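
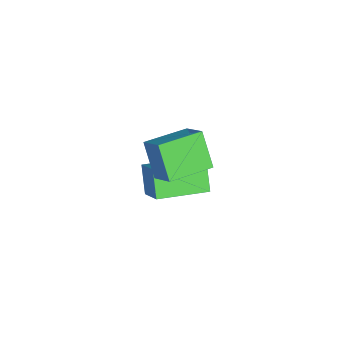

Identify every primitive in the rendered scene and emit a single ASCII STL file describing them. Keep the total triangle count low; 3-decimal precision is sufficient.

solid 
facet normal -0.544 0.837 -0.057
outer loop
vertex -2.093 -2.56 1.162
vertex -1.282 -2.121 -0.133
vertex -2.912 -3.141 0.451
endloop
endfacet
facet normal -0.511 -0.277 0.814
outer loop
vertex -1.938 -4.639 0.553
vertex -2.093 -2.56 1.162
vertex -2.912 -3.141 0.451
endloop
endfacet
facet normal -0.544 0.837 -0.057
outer loop
vertex -2.912 -3.141 0.451
vertex -1.282 -2.121 -0.133
vertex -2.101 -2.702 -0.844
endloop
endfacet
facet normal -0.666 -0.472 -0.577
outer loop
vertex -2.101 -2.702 -0.844
vertex -1.938 -4.639 0.553
vertex -2.912 -3.141 0.451
endloop
endfacet
facet normal 0.666 0.472 0.577
outer loop
vertex -2.093 -2.56 1.162
vertex -0.308 -3.619 -0.031
vertex -1.282 -2.121 -0.133
endloop
endfacet
facet normal -0.511 -0.277 0.814
outer loop
vertex -1.119 -4.058 1.264
vertex -2.093 -2.56 1.162
vertex -1.938 -4.639 0.553
endloop
endfacet
facet normal 0.666 0.472 0.577
outer loop
vertex -1.119 -4.058 1.264
vertex -0.308 -3.619 -0.031
vertex -2.093 -2.56 1.162
endloop
endfacet
facet normal 0.511 0.277 -0.814
outer loop
vertex -1.282 -2.121 -0.133
vertex -0.308 -3.619 -0.031
vertex -2.101 -2.702 -0.844
endloop
endfacet
facet normal -0.666 -0.472 -0.577
outer loop
vertex -1.127 -4.2 -0.742
vertex -1.938 -4.639 0.553
vertex -2.101 -2.702 -0.844
endloop
endfacet
facet normal 0.511 0.277 -0.814
outer loop
vertex -2.101 -2.702 -0.844
vertex -0.308 -3.619 -0.031
vertex -1.127 -4.2 -0.742
endloop
endfacet
facet normal 0.544 -0.837 0.057
outer loop
vertex -1.127 -4.2 -0.742
vertex -1.119 -4.058 1.264
vertex -1.938 -4.639 0.553
endloop
endfacet
facet normal 0.544 -0.837 0.057
outer loop
vertex -0.308 -3.619 -0.031
vertex -1.119 -4.058 1.264
vertex -1.127 -4.2 -0.742
endloop
endfacet
facet normal -0.589 -0.134 0.797
outer loop
vertex -3.457 -4.424 -2.741
vertex -4.207 -2.454 -2.964
vertex -4.51 -4.923 -3.604
endloop
endfacet
facet normal 0.354 -0.929 0.105
outer loop
vertex -3.733 -4.746 -4.656
vertex -3.457 -4.424 -2.741
vertex -4.51 -4.923 -3.604
endloop
endfacet
facet normal -0.589 -0.134 0.797
outer loop
vertex -4.51 -4.923 -3.604
vertex -4.207 -2.454 -2.964
vertex -5.261 -2.953 -3.827
endloop
endfacet
facet normal -0.727 -0.344 -0.595
outer loop
vertex -5.261 -2.953 -3.827
vertex -3.733 -4.746 -4.656
vertex -4.51 -4.923 -3.604
endloop
endfacet
facet normal 0.727 0.344 0.595
outer loop
vertex -3.457 -4.424 -2.741
vertex -3.43 -2.277 -4.016
vertex -4.207 -2.454 -2.964
endloop
endfacet
facet normal 0.354 -0.929 0.105
outer loop
vertex -2.679 -4.247 -3.793
vertex -3.457 -4.424 -2.741
vertex -3.733 -4.746 -4.656
endloop
endfacet
facet normal 0.726 0.344 0.595
outer loop
vertex -2.679 -4.247 -3.793
vertex -3.43 -2.277 -4.016
vertex -3.457 -4.424 -2.741
endloop
endfacet
facet normal -0.354 0.929 -0.105
outer loop
vertex -4.207 -2.454 -2.964
vertex -3.43 -2.277 -4.016
vertex -5.261 -2.953 -3.827
endloop
endfacet
facet normal -0.726 -0.344 -0.595
outer loop
vertex -4.483 -2.776 -4.879
vertex -3.733 -4.746 -4.656
vertex -5.261 -2.953 -3.827
endloop
endfacet
facet normal -0.354 0.929 -0.105
outer loop
vertex -5.261 -2.953 -3.827
vertex -3.43 -2.277 -4.016
vertex -4.483 -2.776 -4.879
endloop
endfacet
facet normal 0.589 0.134 -0.797
outer loop
vertex -4.483 -2.776 -4.879
vertex -2.679 -4.247 -3.793
vertex -3.733 -4.746 -4.656
endloop
endfacet
facet normal 0.589 0.134 -0.797
outer loop
vertex -3.43 -2.277 -4.016
vertex -2.679 -4.247 -3.793
vertex -4.483 -2.776 -4.879
endloop
endfacet

endsolid


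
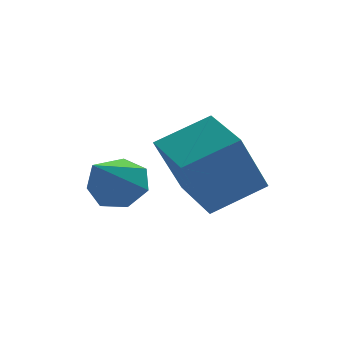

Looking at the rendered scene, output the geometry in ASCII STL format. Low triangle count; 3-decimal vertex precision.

solid 
facet normal 0.413 0.642 -0.646
outer loop
vertex -0.186 3.884 -0.528
vertex -0.821 3.872 -0.946
vertex -0.64 4.335 -0.37
endloop
endfacet
facet normal 0.397 0.079 0.914
outer loop
vertex -0.186 3.884 -0.528
vertex -0.64 4.335 -0.37
vertex -1.519 2.788 0.146
endloop
endfacet
facet normal 0.414 0.641 -0.646
outer loop
vertex -0.64 4.335 -0.37
vertex -0.821 3.872 -0.946
vertex -1.23 4.438 -0.646
endloop
endfacet
facet normal -0.311 0.455 0.834
outer loop
vertex -0.64 4.335 -0.37
vertex -1.23 4.438 -0.646
vertex -1.519 2.788 0.146
endloop
endfacet
facet normal 0.414 0.641 -0.646
outer loop
vertex -1.23 4.438 -0.646
vertex -0.821 3.872 -0.946
vertex -1.512 4.115 -1.147
endloop
endfacet
facet normal -0.900 0.306 0.309
outer loop
vertex -1.23 4.438 -0.646
vertex -1.512 4.115 -1.147
vertex -1.519 2.788 0.146
endloop
endfacet
facet normal 0.414 0.642 -0.646
outer loop
vertex -1.512 4.115 -1.147
vertex -0.821 3.872 -0.946
vertex -1.273 3.609 -1.497
endloop
endfacet
facet normal -0.930 -0.255 -0.266
outer loop
vertex -1.512 4.115 -1.147
vertex -1.273 3.609 -1.497
vertex -1.519 2.788 0.146
endloop
endfacet
facet normal 0.413 0.642 -0.646
outer loop
vertex -1.273 3.609 -1.497
vertex -0.821 3.872 -0.946
vertex -0.693 3.302 -1.431
endloop
endfacet
facet normal -0.374 -0.806 -0.459
outer loop
vertex -1.273 3.609 -1.497
vertex -0.693 3.302 -1.431
vertex -1.519 2.788 0.146
endloop
endfacet
facet normal 0.413 0.642 -0.646
outer loop
vertex -0.693 3.302 -1.431
vertex -0.821 3.872 -0.946
vertex -0.209 3.424 -1.0
endloop
endfacet
facet normal 0.344 -0.931 -0.123
outer loop
vertex -0.693 3.302 -1.431
vertex -0.209 3.424 -1.0
vertex -1.519 2.788 0.146
endloop
endfacet
facet normal 0.413 0.642 -0.646
outer loop
vertex -0.209 3.424 -1.0
vertex -0.821 3.872 -0.946
vertex -0.186 3.884 -0.528
endloop
endfacet
facet normal 0.688 -0.536 0.489
outer loop
vertex -0.209 3.424 -1.0
vertex -0.186 3.884 -0.528
vertex -1.519 2.788 0.146
endloop
endfacet
facet normal -0.888 -0.175 -0.424
outer loop
vertex 0.15 1.109 0.663
vertex -0.219 2.606 0.817
vertex 0.825 1.434 -0.885
endloop
endfacet
facet normal 0.238 -0.966 -0.099
outer loop
vertex 2.139 1.694 -0.257
vertex 0.15 1.109 0.663
vertex 0.825 1.434 -0.885
endloop
endfacet
facet normal -0.888 -0.176 -0.424
outer loop
vertex 0.825 1.434 -0.885
vertex -0.219 2.606 0.817
vertex 0.455 2.932 -0.731
endloop
endfacet
facet normal 0.393 0.189 -0.900
outer loop
vertex 0.455 2.932 -0.731
vertex 2.139 1.694 -0.257
vertex 0.825 1.434 -0.885
endloop
endfacet
facet normal -0.393 -0.189 0.900
outer loop
vertex 0.15 1.109 0.663
vertex 1.095 2.866 1.445
vertex -0.219 2.606 0.817
endloop
endfacet
facet normal 0.238 -0.966 -0.100
outer loop
vertex 1.465 1.368 1.291
vertex 0.15 1.109 0.663
vertex 2.139 1.694 -0.257
endloop
endfacet
facet normal -0.393 -0.189 0.900
outer loop
vertex 1.465 1.368 1.291
vertex 1.095 2.866 1.445
vertex 0.15 1.109 0.663
endloop
endfacet
facet normal -0.239 0.966 0.100
outer loop
vertex -0.219 2.606 0.817
vertex 1.095 2.866 1.445
vertex 0.455 2.932 -0.731
endloop
endfacet
facet normal 0.393 0.189 -0.900
outer loop
vertex 1.77 3.191 -0.103
vertex 2.139 1.694 -0.257
vertex 0.455 2.932 -0.731
endloop
endfacet
facet normal -0.238 0.966 0.099
outer loop
vertex 0.455 2.932 -0.731
vertex 1.095 2.866 1.445
vertex 1.77 3.191 -0.103
endloop
endfacet
facet normal 0.889 0.175 0.424
outer loop
vertex 1.77 3.191 -0.103
vertex 1.465 1.368 1.291
vertex 2.139 1.694 -0.257
endloop
endfacet
facet normal 0.888 0.176 0.424
outer loop
vertex 1.095 2.866 1.445
vertex 1.465 1.368 1.291
vertex 1.77 3.191 -0.103
endloop
endfacet

endsolid


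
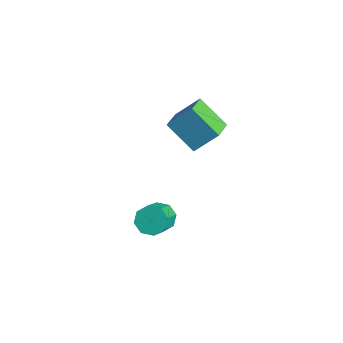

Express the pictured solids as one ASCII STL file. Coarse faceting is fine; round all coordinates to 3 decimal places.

solid 
facet normal -0.738 -0.266 0.620
outer loop
vertex -0.172 3.052 1.891
vertex -0.934 4.078 1.424
vertex -0.758 2.115 0.79
endloop
endfacet
facet normal 0.560 -0.754 0.344
outer loop
vertex 0.594 2.602 -0.344
vertex -0.172 3.052 1.891
vertex -0.758 2.115 0.79
endloop
endfacet
facet normal -0.739 -0.266 0.619
outer loop
vertex -0.758 2.115 0.79
vertex -0.934 4.078 1.424
vertex -1.519 3.141 0.323
endloop
endfacet
facet normal -0.376 -0.600 -0.706
outer loop
vertex -1.519 3.141 0.323
vertex 0.594 2.602 -0.344
vertex -0.758 2.115 0.79
endloop
endfacet
facet normal 0.376 0.600 0.706
outer loop
vertex -0.172 3.052 1.891
vertex 0.418 4.565 0.29
vertex -0.934 4.078 1.424
endloop
endfacet
facet normal 0.560 -0.754 0.344
outer loop
vertex 1.179 3.539 0.757
vertex -0.172 3.052 1.891
vertex 0.594 2.602 -0.344
endloop
endfacet
facet normal 0.376 0.600 0.706
outer loop
vertex 1.179 3.539 0.757
vertex 0.418 4.565 0.29
vertex -0.172 3.052 1.891
endloop
endfacet
facet normal -0.560 0.754 -0.344
outer loop
vertex -0.934 4.078 1.424
vertex 0.418 4.565 0.29
vertex -1.519 3.141 0.323
endloop
endfacet
facet normal -0.376 -0.600 -0.706
outer loop
vertex -0.168 3.628 -0.811
vertex 0.594 2.602 -0.344
vertex -1.519 3.141 0.323
endloop
endfacet
facet normal -0.560 0.754 -0.343
outer loop
vertex -1.519 3.141 0.323
vertex 0.418 4.565 0.29
vertex -0.168 3.628 -0.811
endloop
endfacet
facet normal 0.739 0.267 -0.619
outer loop
vertex -0.168 3.628 -0.811
vertex 1.179 3.539 0.757
vertex 0.594 2.602 -0.344
endloop
endfacet
facet normal 0.739 0.266 -0.619
outer loop
vertex 0.418 4.565 0.29
vertex 1.179 3.539 0.757
vertex -0.168 3.628 -0.811
endloop
endfacet
facet normal -0.463 0.566 -0.682
outer loop
vertex 3.597 -1.237 -1.171
vertex 3.104 -1.037 -0.67
vertex 3.749 -0.777 -0.892
endloop
endfacet
facet normal 0.843 0.046 -0.535
outer loop
vertex 3.597 -1.237 -1.171
vertex 3.749 -0.777 -0.892
vertex 4.468 -2.302 0.11
endloop
endfacet
facet normal 0.843 0.045 -0.536
outer loop
vertex 4.468 -2.302 0.11
vertex 3.749 -0.777 -0.892
vertex 4.62 -1.843 0.388
endloop
endfacet
facet normal 0.464 -0.566 0.682
outer loop
vertex 4.468 -2.302 0.11
vertex 4.62 -1.843 0.388
vertex 3.976 -2.103 0.61
endloop
endfacet
facet normal -0.463 0.567 -0.682
outer loop
vertex 3.749 -0.777 -0.892
vertex 3.104 -1.037 -0.67
vertex 3.524 -0.47 -0.484
endloop
endfacet
facet normal 0.789 0.613 -0.026
outer loop
vertex 3.749 -0.777 -0.892
vertex 3.524 -0.47 -0.484
vertex 4.62 -1.843 0.388
endloop
endfacet
facet normal 0.790 0.613 -0.027
outer loop
vertex 4.62 -1.843 0.388
vertex 3.524 -0.47 -0.484
vertex 4.395 -1.535 0.797
endloop
endfacet
facet normal 0.464 -0.566 0.681
outer loop
vertex 4.62 -1.843 0.388
vertex 4.395 -1.535 0.797
vertex 3.976 -2.103 0.61
endloop
endfacet
facet normal -0.464 0.567 -0.681
outer loop
vertex 3.524 -0.47 -0.484
vertex 3.104 -1.037 -0.67
vertex 3.053 -0.495 -0.184
endloop
endfacet
facet normal 0.274 0.823 0.498
outer loop
vertex 3.524 -0.47 -0.484
vertex 3.053 -0.495 -0.184
vertex 4.395 -1.535 0.797
endloop
endfacet
facet normal 0.272 0.822 0.500
outer loop
vertex 4.395 -1.535 0.797
vertex 3.053 -0.495 -0.184
vertex 3.924 -1.561 1.096
endloop
endfacet
facet normal 0.464 -0.566 0.681
outer loop
vertex 4.395 -1.535 0.797
vertex 3.924 -1.561 1.096
vertex 3.976 -2.103 0.61
endloop
endfacet
facet normal -0.463 0.567 -0.681
outer loop
vertex 3.053 -0.495 -0.184
vertex 3.104 -1.037 -0.67
vertex 2.612 -0.838 -0.17
endloop
endfacet
facet normal -0.404 0.549 0.732
outer loop
vertex 3.053 -0.495 -0.184
vertex 2.612 -0.838 -0.17
vertex 3.924 -1.561 1.096
endloop
endfacet
facet normal -0.402 0.551 0.731
outer loop
vertex 3.924 -1.561 1.096
vertex 2.612 -0.838 -0.17
vertex 3.483 -1.903 1.111
endloop
endfacet
facet normal 0.463 -0.567 0.682
outer loop
vertex 3.924 -1.561 1.096
vertex 3.483 -1.903 1.111
vertex 3.976 -2.103 0.61
endloop
endfacet
facet normal -0.464 0.566 -0.682
outer loop
vertex 2.612 -0.838 -0.17
vertex 3.104 -1.037 -0.67
vertex 2.46 -1.297 -0.448
endloop
endfacet
facet normal -0.843 -0.045 0.536
outer loop
vertex 2.612 -0.838 -0.17
vertex 2.46 -1.297 -0.448
vertex 3.483 -1.903 1.111
endloop
endfacet
facet normal -0.843 -0.046 0.535
outer loop
vertex 3.483 -1.903 1.111
vertex 2.46 -1.297 -0.448
vertex 3.331 -2.363 0.832
endloop
endfacet
facet normal 0.463 -0.566 0.682
outer loop
vertex 3.483 -1.903 1.111
vertex 3.331 -2.363 0.832
vertex 3.976 -2.103 0.61
endloop
endfacet
facet normal -0.464 0.566 -0.681
outer loop
vertex 2.46 -1.297 -0.448
vertex 3.104 -1.037 -0.67
vertex 2.685 -1.605 -0.857
endloop
endfacet
facet normal -0.790 -0.613 0.027
outer loop
vertex 2.46 -1.297 -0.448
vertex 2.685 -1.605 -0.857
vertex 3.331 -2.363 0.832
endloop
endfacet
facet normal -0.789 -0.614 0.026
outer loop
vertex 3.331 -2.363 0.832
vertex 2.685 -1.605 -0.857
vertex 3.556 -2.67 0.424
endloop
endfacet
facet normal 0.463 -0.567 0.682
outer loop
vertex 3.331 -2.363 0.832
vertex 3.556 -2.67 0.424
vertex 3.976 -2.103 0.61
endloop
endfacet
facet normal -0.464 0.566 -0.681
outer loop
vertex 2.685 -1.605 -0.857
vertex 3.104 -1.037 -0.67
vertex 3.156 -1.579 -1.156
endloop
endfacet
facet normal -0.272 -0.823 -0.499
outer loop
vertex 2.685 -1.605 -0.857
vertex 3.156 -1.579 -1.156
vertex 3.556 -2.67 0.424
endloop
endfacet
facet normal -0.274 -0.822 -0.499
outer loop
vertex 3.556 -2.67 0.424
vertex 3.156 -1.579 -1.156
vertex 4.027 -2.645 0.124
endloop
endfacet
facet normal 0.464 -0.567 0.681
outer loop
vertex 3.556 -2.67 0.424
vertex 4.027 -2.645 0.124
vertex 3.976 -2.103 0.61
endloop
endfacet
facet normal -0.463 0.567 -0.682
outer loop
vertex 3.156 -1.579 -1.156
vertex 3.104 -1.037 -0.67
vertex 3.597 -1.237 -1.171
endloop
endfacet
facet normal 0.402 -0.550 -0.732
outer loop
vertex 3.156 -1.579 -1.156
vertex 3.597 -1.237 -1.171
vertex 4.027 -2.645 0.124
endloop
endfacet
facet normal 0.404 -0.549 -0.731
outer loop
vertex 4.027 -2.645 0.124
vertex 3.597 -1.237 -1.171
vertex 4.468 -2.302 0.11
endloop
endfacet
facet normal 0.463 -0.567 0.681
outer loop
vertex 4.027 -2.645 0.124
vertex 4.468 -2.302 0.11
vertex 3.976 -2.103 0.61
endloop
endfacet

endsolid


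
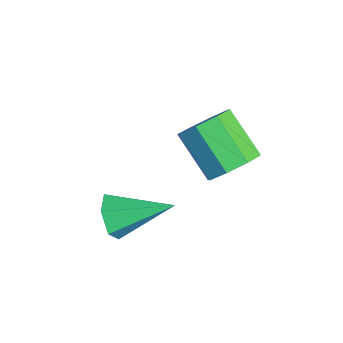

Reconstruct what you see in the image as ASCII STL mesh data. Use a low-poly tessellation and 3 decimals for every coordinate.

solid 
facet normal -0.283 -0.889 -0.360
outer loop
vertex -1.113 -3.669 -2.947
vertex -1.555 -3.76 -2.374
vertex -1.804 -3.436 -2.979
endloop
endfacet
facet normal 0.239 0.604 -0.760
outer loop
vertex -1.113 -3.669 -2.947
vertex -1.804 -3.436 -2.979
vertex -1.045 -2.16 -1.726
endloop
endfacet
facet normal -0.284 -0.889 -0.359
outer loop
vertex -1.804 -3.436 -2.979
vertex -1.555 -3.76 -2.374
vertex -2.246 -3.527 -2.405
endloop
endfacet
facet normal -0.608 0.710 -0.355
outer loop
vertex -1.804 -3.436 -2.979
vertex -2.246 -3.527 -2.405
vertex -1.045 -2.16 -1.726
endloop
endfacet
facet normal -0.284 -0.889 -0.360
outer loop
vertex -2.246 -3.527 -2.405
vertex -1.555 -3.76 -2.374
vertex -1.998 -3.851 -1.8
endloop
endfacet
facet normal -0.752 0.401 0.523
outer loop
vertex -2.246 -3.527 -2.405
vertex -1.998 -3.851 -1.8
vertex -1.045 -2.16 -1.726
endloop
endfacet
facet normal -0.284 -0.889 -0.360
outer loop
vertex -1.998 -3.851 -1.8
vertex -1.555 -3.76 -2.374
vertex -1.307 -4.084 -1.769
endloop
endfacet
facet normal -0.050 -0.016 0.999
outer loop
vertex -1.998 -3.851 -1.8
vertex -1.307 -4.084 -1.769
vertex -1.045 -2.16 -1.726
endloop
endfacet
facet normal -0.284 -0.889 -0.360
outer loop
vertex -1.307 -4.084 -1.769
vertex -1.555 -3.76 -2.374
vertex -0.864 -3.993 -2.343
endloop
endfacet
facet normal 0.795 -0.122 0.594
outer loop
vertex -1.307 -4.084 -1.769
vertex -0.864 -3.993 -2.343
vertex -1.045 -2.16 -1.726
endloop
endfacet
facet normal -0.284 -0.889 -0.360
outer loop
vertex -0.864 -3.993 -2.343
vertex -1.555 -3.76 -2.374
vertex -1.113 -3.669 -2.947
endloop
endfacet
facet normal 0.939 0.189 -0.286
outer loop
vertex -0.864 -3.993 -2.343
vertex -1.113 -3.669 -2.947
vertex -1.045 -2.16 -1.726
endloop
endfacet
facet normal 0.707 0.333 -0.624
outer loop
vertex -1.075 -0.761 -0.671
vertex -1.664 -0.388 -1.139
vertex -1.193 -0.158 -0.483
endloop
endfacet
facet normal 0.684 -0.092 0.724
outer loop
vertex -1.075 -0.761 -0.671
vertex -1.193 -0.158 -0.483
vertex -2.226 -1.305 0.347
endloop
endfacet
facet normal 0.683 -0.091 0.725
outer loop
vertex -2.226 -1.305 0.347
vertex -1.193 -0.158 -0.483
vertex -2.345 -0.701 0.535
endloop
endfacet
facet normal -0.706 -0.334 0.625
outer loop
vertex -2.226 -1.305 0.347
vertex -2.345 -0.701 0.535
vertex -2.816 -0.932 -0.121
endloop
endfacet
facet normal 0.707 0.333 -0.624
outer loop
vertex -1.193 -0.158 -0.483
vertex -1.664 -0.388 -1.139
vertex -1.587 0.31 -0.679
endloop
endfacet
facet normal 0.353 0.599 0.719
outer loop
vertex -1.193 -0.158 -0.483
vertex -1.587 0.31 -0.679
vertex -2.345 -0.701 0.535
endloop
endfacet
facet normal 0.353 0.599 0.719
outer loop
vertex -2.345 -0.701 0.535
vertex -1.587 0.31 -0.679
vertex -2.739 -0.233 0.339
endloop
endfacet
facet normal -0.706 -0.333 0.625
outer loop
vertex -2.345 -0.701 0.535
vertex -2.739 -0.233 0.339
vertex -2.816 -0.932 -0.121
endloop
endfacet
facet normal 0.706 0.334 -0.625
outer loop
vertex -1.587 0.31 -0.679
vertex -1.664 -0.388 -1.139
vertex -2.027 0.369 -1.145
endloop
endfacet
facet normal -0.184 0.938 0.292
outer loop
vertex -1.587 0.31 -0.679
vertex -2.027 0.369 -1.145
vertex -2.739 -0.233 0.339
endloop
endfacet
facet normal -0.184 0.938 0.292
outer loop
vertex -2.739 -0.233 0.339
vertex -2.027 0.369 -1.145
vertex -3.178 -0.174 -0.127
endloop
endfacet
facet normal -0.707 -0.333 0.624
outer loop
vertex -2.739 -0.233 0.339
vertex -3.178 -0.174 -0.127
vertex -2.816 -0.932 -0.121
endloop
endfacet
facet normal 0.706 0.334 -0.624
outer loop
vertex -2.027 0.369 -1.145
vertex -1.664 -0.388 -1.139
vertex -2.254 -0.015 -1.607
endloop
endfacet
facet normal -0.613 0.729 -0.305
outer loop
vertex -2.027 0.369 -1.145
vertex -2.254 -0.015 -1.607
vertex -3.178 -0.174 -0.127
endloop
endfacet
facet normal -0.614 0.728 -0.305
outer loop
vertex -3.178 -0.174 -0.127
vertex -2.254 -0.015 -1.607
vertex -3.405 -0.559 -0.589
endloop
endfacet
facet normal -0.707 -0.333 0.624
outer loop
vertex -3.178 -0.174 -0.127
vertex -3.405 -0.559 -0.589
vertex -2.816 -0.932 -0.121
endloop
endfacet
facet normal 0.706 0.334 -0.625
outer loop
vertex -2.254 -0.015 -1.607
vertex -1.664 -0.388 -1.139
vertex -2.135 -0.619 -1.795
endloop
endfacet
facet normal -0.683 0.091 -0.724
outer loop
vertex -2.254 -0.015 -1.607
vertex -2.135 -0.619 -1.795
vertex -3.405 -0.559 -0.589
endloop
endfacet
facet normal -0.683 0.092 -0.724
outer loop
vertex -3.405 -0.559 -0.589
vertex -2.135 -0.619 -1.795
vertex -3.287 -1.162 -0.777
endloop
endfacet
facet normal -0.707 -0.333 0.624
outer loop
vertex -3.405 -0.559 -0.589
vertex -3.287 -1.162 -0.777
vertex -2.816 -0.932 -0.121
endloop
endfacet
facet normal 0.706 0.333 -0.625
outer loop
vertex -2.135 -0.619 -1.795
vertex -1.664 -0.388 -1.139
vertex -1.741 -1.087 -1.599
endloop
endfacet
facet normal -0.353 -0.599 -0.719
outer loop
vertex -2.135 -0.619 -1.795
vertex -1.741 -1.087 -1.599
vertex -3.287 -1.162 -0.777
endloop
endfacet
facet normal -0.353 -0.599 -0.719
outer loop
vertex -3.287 -1.162 -0.777
vertex -1.741 -1.087 -1.599
vertex -2.893 -1.63 -0.581
endloop
endfacet
facet normal -0.707 -0.333 0.624
outer loop
vertex -3.287 -1.162 -0.777
vertex -2.893 -1.63 -0.581
vertex -2.816 -0.932 -0.121
endloop
endfacet
facet normal 0.707 0.333 -0.624
outer loop
vertex -1.741 -1.087 -1.599
vertex -1.664 -0.388 -1.139
vertex -1.302 -1.146 -1.133
endloop
endfacet
facet normal 0.184 -0.938 -0.292
outer loop
vertex -1.741 -1.087 -1.599
vertex -1.302 -1.146 -1.133
vertex -2.893 -1.63 -0.581
endloop
endfacet
facet normal 0.184 -0.938 -0.293
outer loop
vertex -2.893 -1.63 -0.581
vertex -1.302 -1.146 -1.133
vertex -2.453 -1.689 -0.115
endloop
endfacet
facet normal -0.706 -0.334 0.625
outer loop
vertex -2.893 -1.63 -0.581
vertex -2.453 -1.689 -0.115
vertex -2.816 -0.932 -0.121
endloop
endfacet
facet normal 0.707 0.333 -0.624
outer loop
vertex -1.302 -1.146 -1.133
vertex -1.664 -0.388 -1.139
vertex -1.075 -0.761 -0.671
endloop
endfacet
facet normal 0.614 -0.728 0.305
outer loop
vertex -1.302 -1.146 -1.133
vertex -1.075 -0.761 -0.671
vertex -2.453 -1.689 -0.115
endloop
endfacet
facet normal 0.614 -0.729 0.304
outer loop
vertex -2.453 -1.689 -0.115
vertex -1.075 -0.761 -0.671
vertex -2.226 -1.305 0.347
endloop
endfacet
facet normal -0.706 -0.334 0.624
outer loop
vertex -2.453 -1.689 -0.115
vertex -2.226 -1.305 0.347
vertex -2.816 -0.932 -0.121
endloop
endfacet

endsolid


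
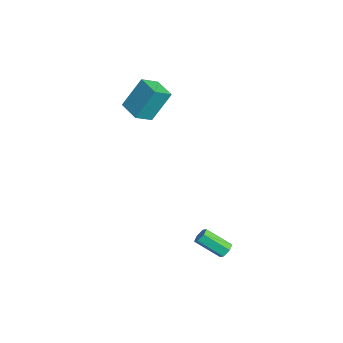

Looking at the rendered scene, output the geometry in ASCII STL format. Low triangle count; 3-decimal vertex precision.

solid 
facet normal -0.939 -0.315 0.136
outer loop
vertex -4.262 -4.53 3.289
vertex -4.378 -3.383 5.151
vertex -4.703 -3.501 2.628
endloop
endfacet
facet normal 0.053 -0.523 -0.850
outer loop
vertex -3.322 -3.037 2.429
vertex -4.262 -4.53 3.289
vertex -4.703 -3.501 2.628
endloop
endfacet
facet normal -0.939 -0.315 0.136
outer loop
vertex -4.703 -3.501 2.628
vertex -4.378 -3.383 5.151
vertex -4.819 -2.354 4.49
endloop
endfacet
facet normal -0.339 0.791 -0.509
outer loop
vertex -4.819 -2.354 4.49
vertex -3.322 -3.037 2.429
vertex -4.703 -3.501 2.628
endloop
endfacet
facet normal 0.339 -0.791 0.509
outer loop
vertex -4.262 -4.53 3.289
vertex -2.997 -2.919 4.952
vertex -4.378 -3.383 5.151
endloop
endfacet
facet normal 0.053 -0.523 -0.850
outer loop
vertex -2.881 -4.066 3.09
vertex -4.262 -4.53 3.289
vertex -3.322 -3.037 2.429
endloop
endfacet
facet normal 0.339 -0.791 0.509
outer loop
vertex -2.881 -4.066 3.09
vertex -2.997 -2.919 4.952
vertex -4.262 -4.53 3.289
endloop
endfacet
facet normal -0.053 0.523 0.850
outer loop
vertex -4.378 -3.383 5.151
vertex -2.997 -2.919 4.952
vertex -4.819 -2.354 4.49
endloop
endfacet
facet normal -0.339 0.791 -0.509
outer loop
vertex -3.438 -1.89 4.291
vertex -3.322 -3.037 2.429
vertex -4.819 -2.354 4.49
endloop
endfacet
facet normal -0.053 0.523 0.850
outer loop
vertex -4.819 -2.354 4.49
vertex -2.997 -2.919 4.952
vertex -3.438 -1.89 4.291
endloop
endfacet
facet normal 0.939 0.315 -0.136
outer loop
vertex -3.438 -1.89 4.291
vertex -2.881 -4.066 3.09
vertex -3.322 -3.037 2.429
endloop
endfacet
facet normal 0.939 0.315 -0.136
outer loop
vertex -2.997 -2.919 4.952
vertex -2.881 -4.066 3.09
vertex -3.438 -1.89 4.291
endloop
endfacet
facet normal 0.351 0.728 -0.589
outer loop
vertex 4.253 -0.805 -3.647
vertex 3.79 -0.55 -3.608
vertex 4.176 -0.453 -3.258
endloop
endfacet
facet normal 0.925 -0.173 0.339
outer loop
vertex 4.253 -0.805 -3.647
vertex 4.176 -0.453 -3.258
vertex 3.633 -2.085 -2.61
endloop
endfacet
facet normal 0.924 -0.172 0.341
outer loop
vertex 3.633 -2.085 -2.61
vertex 4.176 -0.453 -3.258
vertex 3.555 -1.733 -2.221
endloop
endfacet
facet normal -0.353 -0.728 0.588
outer loop
vertex 3.633 -2.085 -2.61
vertex 3.555 -1.733 -2.221
vertex 3.17 -1.83 -2.572
endloop
endfacet
facet normal 0.352 0.727 -0.590
outer loop
vertex 4.176 -0.453 -3.258
vertex 3.79 -0.55 -3.608
vertex 3.713 -0.198 -3.22
endloop
endfacet
facet normal 0.336 0.489 0.805
outer loop
vertex 4.176 -0.453 -3.258
vertex 3.713 -0.198 -3.22
vertex 3.555 -1.733 -2.221
endloop
endfacet
facet normal 0.336 0.489 0.805
outer loop
vertex 3.555 -1.733 -2.221
vertex 3.713 -0.198 -3.22
vertex 3.093 -1.478 -2.183
endloop
endfacet
facet normal -0.353 -0.727 0.588
outer loop
vertex 3.555 -1.733 -2.221
vertex 3.093 -1.478 -2.183
vertex 3.17 -1.83 -2.572
endloop
endfacet
facet normal 0.352 0.727 -0.590
outer loop
vertex 3.713 -0.198 -3.22
vertex 3.79 -0.55 -3.608
vertex 3.327 -0.295 -3.57
endloop
endfacet
facet normal -0.588 0.662 0.465
outer loop
vertex 3.713 -0.198 -3.22
vertex 3.327 -0.295 -3.57
vertex 3.093 -1.478 -2.183
endloop
endfacet
facet normal -0.588 0.662 0.465
outer loop
vertex 3.093 -1.478 -2.183
vertex 3.327 -0.295 -3.57
vertex 2.707 -1.575 -2.533
endloop
endfacet
facet normal -0.351 -0.728 0.589
outer loop
vertex 3.093 -1.478 -2.183
vertex 2.707 -1.575 -2.533
vertex 3.17 -1.83 -2.572
endloop
endfacet
facet normal 0.353 0.728 -0.588
outer loop
vertex 3.327 -0.295 -3.57
vertex 3.79 -0.55 -3.608
vertex 3.405 -0.647 -3.959
endloop
endfacet
facet normal -0.924 0.172 -0.341
outer loop
vertex 3.327 -0.295 -3.57
vertex 3.405 -0.647 -3.959
vertex 2.707 -1.575 -2.533
endloop
endfacet
facet normal -0.924 0.173 -0.340
outer loop
vertex 2.707 -1.575 -2.533
vertex 3.405 -0.647 -3.959
vertex 2.784 -1.927 -2.922
endloop
endfacet
facet normal -0.351 -0.728 0.589
outer loop
vertex 2.707 -1.575 -2.533
vertex 2.784 -1.927 -2.922
vertex 3.17 -1.83 -2.572
endloop
endfacet
facet normal 0.353 0.727 -0.588
outer loop
vertex 3.405 -0.647 -3.959
vertex 3.79 -0.55 -3.608
vertex 3.867 -0.902 -3.997
endloop
endfacet
facet normal -0.336 -0.489 -0.805
outer loop
vertex 3.405 -0.647 -3.959
vertex 3.867 -0.902 -3.997
vertex 2.784 -1.927 -2.922
endloop
endfacet
facet normal -0.336 -0.489 -0.805
outer loop
vertex 2.784 -1.927 -2.922
vertex 3.867 -0.902 -3.997
vertex 3.247 -2.182 -2.96
endloop
endfacet
facet normal -0.352 -0.727 0.590
outer loop
vertex 2.784 -1.927 -2.922
vertex 3.247 -2.182 -2.96
vertex 3.17 -1.83 -2.572
endloop
endfacet
facet normal 0.351 0.728 -0.589
outer loop
vertex 3.867 -0.902 -3.997
vertex 3.79 -0.55 -3.608
vertex 4.253 -0.805 -3.647
endloop
endfacet
facet normal 0.588 -0.662 -0.465
outer loop
vertex 3.867 -0.902 -3.997
vertex 4.253 -0.805 -3.647
vertex 3.247 -2.182 -2.96
endloop
endfacet
facet normal 0.588 -0.662 -0.465
outer loop
vertex 3.247 -2.182 -2.96
vertex 4.253 -0.805 -3.647
vertex 3.633 -2.085 -2.61
endloop
endfacet
facet normal -0.352 -0.727 0.590
outer loop
vertex 3.247 -2.182 -2.96
vertex 3.633 -2.085 -2.61
vertex 3.17 -1.83 -2.572
endloop
endfacet

endsolid


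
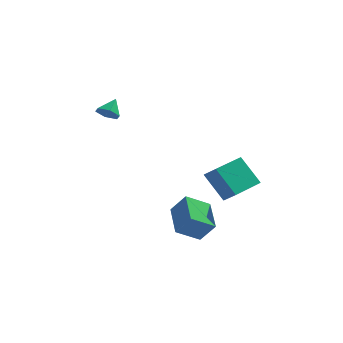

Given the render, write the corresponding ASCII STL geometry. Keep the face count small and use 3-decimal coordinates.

solid 
facet normal -0.608 0.468 -0.641
outer loop
vertex 1.812 1.276 -1.334
vertex 3.01 2.949 -1.249
vertex 2.849 0.608 -2.805
endloop
endfacet
facet normal -0.581 -0.813 -0.041
outer loop
vertex 3.47 0.131 -2.151
vertex 1.812 1.276 -1.334
vertex 2.849 0.608 -2.805
endloop
endfacet
facet normal -0.608 0.468 -0.641
outer loop
vertex 2.849 0.608 -2.805
vertex 3.01 2.949 -1.249
vertex 4.048 2.282 -2.72
endloop
endfacet
facet normal 0.540 -0.348 -0.766
outer loop
vertex 4.048 2.282 -2.72
vertex 3.47 0.131 -2.151
vertex 2.849 0.608 -2.805
endloop
endfacet
facet normal -0.540 0.348 0.766
outer loop
vertex 1.812 1.276 -1.334
vertex 3.631 2.472 -0.595
vertex 3.01 2.949 -1.249
endloop
endfacet
facet normal -0.582 -0.812 -0.042
outer loop
vertex 2.432 0.798 -0.68
vertex 1.812 1.276 -1.334
vertex 3.47 0.131 -2.151
endloop
endfacet
facet normal -0.540 0.348 0.766
outer loop
vertex 2.432 0.798 -0.68
vertex 3.631 2.472 -0.595
vertex 1.812 1.276 -1.334
endloop
endfacet
facet normal 0.581 0.813 0.041
outer loop
vertex 3.01 2.949 -1.249
vertex 3.631 2.472 -0.595
vertex 4.048 2.282 -2.72
endloop
endfacet
facet normal 0.540 -0.348 -0.766
outer loop
vertex 4.668 1.804 -2.066
vertex 3.47 0.131 -2.151
vertex 4.048 2.282 -2.72
endloop
endfacet
facet normal 0.582 0.812 0.042
outer loop
vertex 4.048 2.282 -2.72
vertex 3.631 2.472 -0.595
vertex 4.668 1.804 -2.066
endloop
endfacet
facet normal 0.608 -0.468 0.641
outer loop
vertex 4.668 1.804 -2.066
vertex 2.432 0.798 -0.68
vertex 3.47 0.131 -2.151
endloop
endfacet
facet normal 0.608 -0.468 0.641
outer loop
vertex 3.631 2.472 -0.595
vertex 2.432 0.798 -0.68
vertex 4.668 1.804 -2.066
endloop
endfacet
facet normal -0.317 -0.694 -0.646
outer loop
vertex -2.359 0.712 2.939
vertex -2.995 0.978 2.965
vertex -2.543 1.208 2.496
endloop
endfacet
facet normal 0.951 0.304 -0.055
outer loop
vertex -2.359 0.712 2.939
vertex -2.543 1.208 2.496
vertex -2.645 1.742 3.675
endloop
endfacet
facet normal -0.317 -0.694 -0.646
outer loop
vertex -2.543 1.208 2.496
vertex -2.995 0.978 2.965
vertex -3.179 1.474 2.522
endloop
endfacet
facet normal 0.347 0.865 -0.362
outer loop
vertex -2.543 1.208 2.496
vertex -3.179 1.474 2.522
vertex -2.645 1.742 3.675
endloop
endfacet
facet normal -0.318 -0.694 -0.645
outer loop
vertex -3.179 1.474 2.522
vertex -2.995 0.978 2.965
vertex -3.631 1.245 2.991
endloop
endfacet
facet normal -0.451 0.893 0.001
outer loop
vertex -3.179 1.474 2.522
vertex -3.631 1.245 2.991
vertex -2.645 1.742 3.675
endloop
endfacet
facet normal -0.318 -0.694 -0.646
outer loop
vertex -3.631 1.245 2.991
vertex -2.995 0.978 2.965
vertex -3.446 0.749 3.433
endloop
endfacet
facet normal -0.647 0.358 0.673
outer loop
vertex -3.631 1.245 2.991
vertex -3.446 0.749 3.433
vertex -2.645 1.742 3.675
endloop
endfacet
facet normal -0.318 -0.694 -0.646
outer loop
vertex -3.446 0.749 3.433
vertex -2.995 0.978 2.965
vertex -2.81 0.482 3.407
endloop
endfacet
facet normal -0.045 -0.202 0.978
outer loop
vertex -3.446 0.749 3.433
vertex -2.81 0.482 3.407
vertex -2.645 1.742 3.675
endloop
endfacet
facet normal -0.317 -0.694 -0.646
outer loop
vertex -2.81 0.482 3.407
vertex -2.995 0.978 2.965
vertex -2.359 0.712 2.939
endloop
endfacet
facet normal 0.755 -0.230 0.615
outer loop
vertex -2.81 0.482 3.407
vertex -2.359 0.712 2.939
vertex -2.645 1.742 3.675
endloop
endfacet
facet normal -0.580 0.152 -0.800
outer loop
vertex 0.33 -1.461 -2.472
vertex 1.502 -0.965 -3.228
vertex 0.697 -3.256 -3.079
endloop
endfacet
facet normal -0.791 -0.335 0.512
outer loop
vertex 1.458 -3.455 -2.032
vertex 0.33 -1.461 -2.472
vertex 0.697 -3.256 -3.079
endloop
endfacet
facet normal -0.581 0.152 -0.800
outer loop
vertex 0.697 -3.256 -3.079
vertex 1.502 -0.965 -3.228
vertex 1.869 -2.76 -3.836
endloop
endfacet
facet normal 0.190 -0.930 -0.315
outer loop
vertex 1.869 -2.76 -3.836
vertex 1.458 -3.455 -2.032
vertex 0.697 -3.256 -3.079
endloop
endfacet
facet normal -0.190 0.930 0.315
outer loop
vertex 0.33 -1.461 -2.472
vertex 2.263 -1.164 -2.181
vertex 1.502 -0.965 -3.228
endloop
endfacet
facet normal -0.792 -0.335 0.511
outer loop
vertex 1.091 -1.66 -1.424
vertex 0.33 -1.461 -2.472
vertex 1.458 -3.455 -2.032
endloop
endfacet
facet normal -0.190 0.930 0.315
outer loop
vertex 1.091 -1.66 -1.424
vertex 2.263 -1.164 -2.181
vertex 0.33 -1.461 -2.472
endloop
endfacet
facet normal 0.791 0.335 -0.511
outer loop
vertex 1.502 -0.965 -3.228
vertex 2.263 -1.164 -2.181
vertex 1.869 -2.76 -3.836
endloop
endfacet
facet normal 0.190 -0.930 -0.315
outer loop
vertex 2.63 -2.959 -2.788
vertex 1.458 -3.455 -2.032
vertex 1.869 -2.76 -3.836
endloop
endfacet
facet normal 0.792 0.335 -0.511
outer loop
vertex 1.869 -2.76 -3.836
vertex 2.263 -1.164 -2.181
vertex 2.63 -2.959 -2.788
endloop
endfacet
facet normal 0.580 -0.152 0.800
outer loop
vertex 2.63 -2.959 -2.788
vertex 1.091 -1.66 -1.424
vertex 1.458 -3.455 -2.032
endloop
endfacet
facet normal 0.581 -0.152 0.800
outer loop
vertex 2.263 -1.164 -2.181
vertex 1.091 -1.66 -1.424
vertex 2.63 -2.959 -2.788
endloop
endfacet

endsolid


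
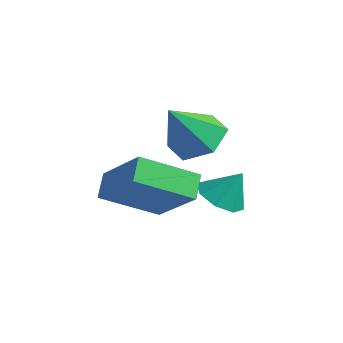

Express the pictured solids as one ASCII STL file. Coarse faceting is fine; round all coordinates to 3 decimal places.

solid 
facet normal -0.382 -0.376 -0.844
outer loop
vertex -0.869 2.106 -3.18
vertex -1.385 1.778 -2.8
vertex -1.316 2.421 -3.118
endloop
endfacet
facet normal 0.578 0.816 0.022
outer loop
vertex -0.869 2.106 -3.18
vertex -1.316 2.421 -3.118
vertex -0.995 2.162 -1.94
endloop
endfacet
facet normal -0.383 -0.376 -0.844
outer loop
vertex -1.316 2.421 -3.118
vertex -1.385 1.778 -2.8
vertex -1.804 2.36 -2.869
endloop
endfacet
facet normal -0.011 0.976 0.218
outer loop
vertex -1.316 2.421 -3.118
vertex -1.804 2.36 -2.869
vertex -0.995 2.162 -1.94
endloop
endfacet
facet normal -0.383 -0.376 -0.844
outer loop
vertex -1.804 2.36 -2.869
vertex -1.385 1.778 -2.8
vertex -2.047 1.958 -2.58
endloop
endfacet
facet normal -0.471 0.685 0.556
outer loop
vertex -1.804 2.36 -2.869
vertex -2.047 1.958 -2.58
vertex -0.995 2.162 -1.94
endloop
endfacet
facet normal -0.383 -0.376 -0.844
outer loop
vertex -2.047 1.958 -2.58
vertex -1.385 1.778 -2.8
vertex -1.902 1.451 -2.42
endloop
endfacet
facet normal -0.532 0.113 0.839
outer loop
vertex -2.047 1.958 -2.58
vertex -1.902 1.451 -2.42
vertex -0.995 2.162 -1.94
endloop
endfacet
facet normal -0.383 -0.376 -0.844
outer loop
vertex -1.902 1.451 -2.42
vertex -1.385 1.778 -2.8
vertex -1.454 1.136 -2.483
endloop
endfacet
facet normal -0.159 -0.406 0.900
outer loop
vertex -1.902 1.451 -2.42
vertex -1.454 1.136 -2.483
vertex -0.995 2.162 -1.94
endloop
endfacet
facet normal -0.382 -0.376 -0.844
outer loop
vertex -1.454 1.136 -2.483
vertex -1.385 1.778 -2.8
vertex -0.966 1.197 -2.731
endloop
endfacet
facet normal 0.429 -0.565 0.705
outer loop
vertex -1.454 1.136 -2.483
vertex -0.966 1.197 -2.731
vertex -0.995 2.162 -1.94
endloop
endfacet
facet normal -0.382 -0.376 -0.844
outer loop
vertex -0.966 1.197 -2.731
vertex -1.385 1.778 -2.8
vertex -0.723 1.599 -3.02
endloop
endfacet
facet normal 0.889 -0.274 0.367
outer loop
vertex -0.966 1.197 -2.731
vertex -0.723 1.599 -3.02
vertex -0.995 2.162 -1.94
endloop
endfacet
facet normal -0.382 -0.376 -0.844
outer loop
vertex -0.723 1.599 -3.02
vertex -1.385 1.778 -2.8
vertex -0.869 2.106 -3.18
endloop
endfacet
facet normal 0.950 0.300 0.083
outer loop
vertex -0.723 1.599 -3.02
vertex -0.869 2.106 -3.18
vertex -0.995 2.162 -1.94
endloop
endfacet
facet normal -0.758 0.029 -0.651
outer loop
vertex -2.614 -1.191 -2.209
vertex -3.009 -0.674 -1.726
vertex -1.86 0.148 -3.026
endloop
endfacet
facet normal 0.488 -0.638 -0.596
outer loop
vertex -0.451 0.094 -1.814
vertex -2.614 -1.191 -2.209
vertex -1.86 0.148 -3.026
endloop
endfacet
facet normal -0.758 0.029 -0.652
outer loop
vertex -1.86 0.148 -3.026
vertex -3.009 -0.674 -1.726
vertex -2.255 0.665 -2.544
endloop
endfacet
facet normal 0.433 0.769 -0.470
outer loop
vertex -2.255 0.665 -2.544
vertex -0.451 0.094 -1.814
vertex -1.86 0.148 -3.026
endloop
endfacet
facet normal -0.433 -0.769 0.469
outer loop
vertex -2.614 -1.191 -2.209
vertex -1.6 -0.728 -0.514
vertex -3.009 -0.674 -1.726
endloop
endfacet
facet normal 0.488 -0.638 -0.595
outer loop
vertex -1.205 -1.245 -0.996
vertex -2.614 -1.191 -2.209
vertex -0.451 0.094 -1.814
endloop
endfacet
facet normal -0.434 -0.769 0.470
outer loop
vertex -1.205 -1.245 -0.996
vertex -1.6 -0.728 -0.514
vertex -2.614 -1.191 -2.209
endloop
endfacet
facet normal -0.488 0.638 0.595
outer loop
vertex -3.009 -0.674 -1.726
vertex -1.6 -0.728 -0.514
vertex -2.255 0.665 -2.544
endloop
endfacet
facet normal 0.433 0.769 -0.469
outer loop
vertex -0.846 0.611 -1.331
vertex -0.451 0.094 -1.814
vertex -2.255 0.665 -2.544
endloop
endfacet
facet normal -0.488 0.638 0.595
outer loop
vertex -2.255 0.665 -2.544
vertex -1.6 -0.728 -0.514
vertex -0.846 0.611 -1.331
endloop
endfacet
facet normal 0.758 -0.029 0.651
outer loop
vertex -0.846 0.611 -1.331
vertex -1.205 -1.245 -0.996
vertex -0.451 0.094 -1.814
endloop
endfacet
facet normal 0.758 -0.029 0.652
outer loop
vertex -1.6 -0.728 -0.514
vertex -1.205 -1.245 -0.996
vertex -0.846 0.611 -1.331
endloop
endfacet
facet normal 0.057 0.584 -0.810
outer loop
vertex -2.08 2.697 -0.988
vertex -2.714 2.224 -1.374
vertex -2.924 2.924 -0.884
endloop
endfacet
facet normal 0.226 0.442 0.868
outer loop
vertex -2.08 2.697 -0.988
vertex -2.924 2.924 -0.884
vertex -2.806 1.296 -0.086
endloop
endfacet
facet normal 0.057 0.584 -0.810
outer loop
vertex -2.924 2.924 -0.884
vertex -2.714 2.224 -1.374
vertex -3.558 2.451 -1.27
endloop
endfacet
facet normal -0.648 0.297 0.701
outer loop
vertex -2.924 2.924 -0.884
vertex -3.558 2.451 -1.27
vertex -2.806 1.296 -0.086
endloop
endfacet
facet normal 0.057 0.584 -0.810
outer loop
vertex -3.558 2.451 -1.27
vertex -2.714 2.224 -1.374
vertex -3.348 1.751 -1.76
endloop
endfacet
facet normal -0.899 -0.398 0.183
outer loop
vertex -3.558 2.451 -1.27
vertex -3.348 1.751 -1.76
vertex -2.806 1.296 -0.086
endloop
endfacet
facet normal 0.058 0.584 -0.810
outer loop
vertex -3.348 1.751 -1.76
vertex -2.714 2.224 -1.374
vertex -2.504 1.523 -1.864
endloop
endfacet
facet normal -0.276 -0.946 -0.168
outer loop
vertex -3.348 1.751 -1.76
vertex -2.504 1.523 -1.864
vertex -2.806 1.296 -0.086
endloop
endfacet
facet normal 0.058 0.584 -0.810
outer loop
vertex -2.504 1.523 -1.864
vertex -2.714 2.224 -1.374
vertex -1.87 1.996 -1.478
endloop
endfacet
facet normal 0.598 -0.801 -0.001
outer loop
vertex -2.504 1.523 -1.864
vertex -1.87 1.996 -1.478
vertex -2.806 1.296 -0.086
endloop
endfacet
facet normal 0.058 0.584 -0.810
outer loop
vertex -1.87 1.996 -1.478
vertex -2.714 2.224 -1.374
vertex -2.08 2.697 -0.988
endloop
endfacet
facet normal 0.849 -0.107 0.517
outer loop
vertex -1.87 1.996 -1.478
vertex -2.08 2.697 -0.988
vertex -2.806 1.296 -0.086
endloop
endfacet

endsolid


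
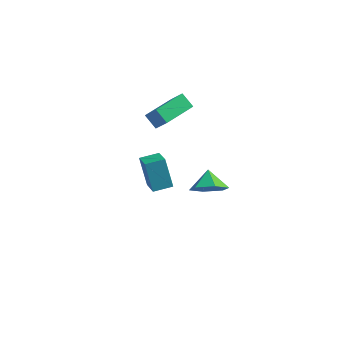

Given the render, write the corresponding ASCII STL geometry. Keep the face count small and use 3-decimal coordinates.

solid 
facet normal -0.531 0.309 -0.789
outer loop
vertex -3.58 2.988 1.628
vertex -2.654 4.692 1.673
vertex -2.894 2.631 1.027
endloop
endfacet
facet normal -0.477 -0.879 -0.023
outer loop
vertex -2.166 2.208 2.107
vertex -3.58 2.988 1.628
vertex -2.894 2.631 1.027
endloop
endfacet
facet normal -0.531 0.309 -0.789
outer loop
vertex -2.894 2.631 1.027
vertex -2.654 4.692 1.673
vertex -1.968 4.335 1.071
endloop
endfacet
facet normal 0.700 -0.364 -0.614
outer loop
vertex -1.968 4.335 1.071
vertex -2.166 2.208 2.107
vertex -2.894 2.631 1.027
endloop
endfacet
facet normal -0.700 0.364 0.614
outer loop
vertex -3.58 2.988 1.628
vertex -1.926 4.269 2.753
vertex -2.654 4.692 1.673
endloop
endfacet
facet normal -0.477 -0.879 -0.023
outer loop
vertex -2.852 2.565 2.709
vertex -3.58 2.988 1.628
vertex -2.166 2.208 2.107
endloop
endfacet
facet normal -0.700 0.365 0.614
outer loop
vertex -2.852 2.565 2.709
vertex -1.926 4.269 2.753
vertex -3.58 2.988 1.628
endloop
endfacet
facet normal 0.477 0.879 0.023
outer loop
vertex -2.654 4.692 1.673
vertex -1.926 4.269 2.753
vertex -1.968 4.335 1.071
endloop
endfacet
facet normal 0.700 -0.364 -0.614
outer loop
vertex -1.24 3.912 2.152
vertex -2.166 2.208 2.107
vertex -1.968 4.335 1.071
endloop
endfacet
facet normal 0.477 0.879 0.023
outer loop
vertex -1.968 4.335 1.071
vertex -1.926 4.269 2.753
vertex -1.24 3.912 2.152
endloop
endfacet
facet normal 0.531 -0.309 0.789
outer loop
vertex -1.24 3.912 2.152
vertex -2.852 2.565 2.709
vertex -2.166 2.208 2.107
endloop
endfacet
facet normal 0.531 -0.309 0.789
outer loop
vertex -1.926 4.269 2.753
vertex -2.852 2.565 2.709
vertex -1.24 3.912 2.152
endloop
endfacet
facet normal 0.261 -0.779 -0.570
outer loop
vertex 0.805 2.473 -3.225
vertex 0.227 1.823 -2.602
vertex -0.225 2.293 -3.451
endloop
endfacet
facet normal -0.105 0.954 -0.279
outer loop
vertex 0.805 2.473 -3.225
vertex -0.225 2.293 -3.451
vertex -0.087 2.757 -1.918
endloop
endfacet
facet normal 0.261 -0.779 -0.570
outer loop
vertex -0.225 2.293 -3.451
vertex 0.227 1.823 -2.602
vertex -0.804 1.643 -2.828
endloop
endfacet
facet normal -0.792 0.600 -0.110
outer loop
vertex -0.225 2.293 -3.451
vertex -0.804 1.643 -2.828
vertex -0.087 2.757 -1.918
endloop
endfacet
facet normal 0.261 -0.779 -0.571
outer loop
vertex -0.804 1.643 -2.828
vertex 0.227 1.823 -2.602
vertex -0.352 1.173 -1.98
endloop
endfacet
facet normal -0.846 0.121 0.518
outer loop
vertex -0.804 1.643 -2.828
vertex -0.352 1.173 -1.98
vertex -0.087 2.757 -1.918
endloop
endfacet
facet normal 0.261 -0.779 -0.571
outer loop
vertex -0.352 1.173 -1.98
vertex 0.227 1.823 -2.602
vertex 0.679 1.353 -1.754
endloop
endfacet
facet normal -0.214 -0.002 0.977
outer loop
vertex -0.352 1.173 -1.98
vertex 0.679 1.353 -1.754
vertex -0.087 2.757 -1.918
endloop
endfacet
facet normal 0.261 -0.779 -0.571
outer loop
vertex 0.679 1.353 -1.754
vertex 0.227 1.823 -2.602
vertex 1.257 2.003 -2.377
endloop
endfacet
facet normal 0.473 0.353 0.807
outer loop
vertex 0.679 1.353 -1.754
vertex 1.257 2.003 -2.377
vertex -0.087 2.757 -1.918
endloop
endfacet
facet normal 0.261 -0.779 -0.571
outer loop
vertex 1.257 2.003 -2.377
vertex 0.227 1.823 -2.602
vertex 0.805 2.473 -3.225
endloop
endfacet
facet normal 0.527 0.831 0.179
outer loop
vertex 1.257 2.003 -2.377
vertex 0.805 2.473 -3.225
vertex -0.087 2.757 -1.918
endloop
endfacet
facet normal -0.432 0.748 -0.504
outer loop
vertex -2.317 -2.143 3.327
vertex -1.461 -1.579 3.43
vertex -1.731 -2.77 1.894
endloop
endfacet
facet normal -0.830 -0.548 -0.100
outer loop
vertex -1.099 -3.861 2.63
vertex -2.317 -2.143 3.327
vertex -1.731 -2.77 1.894
endloop
endfacet
facet normal -0.433 0.748 -0.504
outer loop
vertex -1.731 -2.77 1.894
vertex -1.461 -1.579 3.43
vertex -0.875 -2.205 1.997
endloop
endfacet
facet normal 0.351 -0.375 -0.858
outer loop
vertex -0.875 -2.205 1.997
vertex -1.099 -3.861 2.63
vertex -1.731 -2.77 1.894
endloop
endfacet
facet normal -0.351 0.376 0.858
outer loop
vertex -2.317 -2.143 3.327
vertex -0.829 -2.67 4.166
vertex -1.461 -1.579 3.43
endloop
endfacet
facet normal -0.830 -0.548 -0.100
outer loop
vertex -1.685 -3.235 4.063
vertex -2.317 -2.143 3.327
vertex -1.099 -3.861 2.63
endloop
endfacet
facet normal -0.351 0.375 0.858
outer loop
vertex -1.685 -3.235 4.063
vertex -0.829 -2.67 4.166
vertex -2.317 -2.143 3.327
endloop
endfacet
facet normal 0.830 0.548 0.100
outer loop
vertex -1.461 -1.579 3.43
vertex -0.829 -2.67 4.166
vertex -0.875 -2.205 1.997
endloop
endfacet
facet normal 0.351 -0.375 -0.858
outer loop
vertex -0.243 -3.297 2.733
vertex -1.099 -3.861 2.63
vertex -0.875 -2.205 1.997
endloop
endfacet
facet normal 0.831 0.548 0.100
outer loop
vertex -0.875 -2.205 1.997
vertex -0.829 -2.67 4.166
vertex -0.243 -3.297 2.733
endloop
endfacet
facet normal 0.432 -0.748 0.504
outer loop
vertex -0.243 -3.297 2.733
vertex -1.685 -3.235 4.063
vertex -1.099 -3.861 2.63
endloop
endfacet
facet normal 0.433 -0.747 0.504
outer loop
vertex -0.829 -2.67 4.166
vertex -1.685 -3.235 4.063
vertex -0.243 -3.297 2.733
endloop
endfacet

endsolid


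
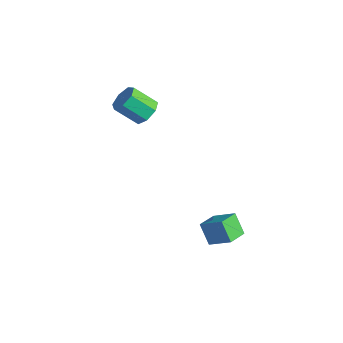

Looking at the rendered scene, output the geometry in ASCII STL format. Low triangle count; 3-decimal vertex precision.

solid 
facet normal -0.566 -0.064 0.822
outer loop
vertex 4.42 1.799 -2.364
vertex 3.854 3.114 -2.651
vertex 3.176 1.065 -3.279
endloop
endfacet
facet normal 0.387 -0.901 0.196
outer loop
vertex 4.066 1.166 -4.569
vertex 4.42 1.799 -2.364
vertex 3.176 1.065 -3.279
endloop
endfacet
facet normal -0.567 -0.064 0.821
outer loop
vertex 3.176 1.065 -3.279
vertex 3.854 3.114 -2.651
vertex 2.611 2.38 -3.566
endloop
endfacet
facet normal -0.727 -0.429 -0.535
outer loop
vertex 2.611 2.38 -3.566
vertex 4.066 1.166 -4.569
vertex 3.176 1.065 -3.279
endloop
endfacet
facet normal 0.727 0.430 0.535
outer loop
vertex 4.42 1.799 -2.364
vertex 4.744 3.215 -3.941
vertex 3.854 3.114 -2.651
endloop
endfacet
facet normal 0.387 -0.901 0.196
outer loop
vertex 5.309 1.9 -3.654
vertex 4.42 1.799 -2.364
vertex 4.066 1.166 -4.569
endloop
endfacet
facet normal 0.728 0.429 0.535
outer loop
vertex 5.309 1.9 -3.654
vertex 4.744 3.215 -3.941
vertex 4.42 1.799 -2.364
endloop
endfacet
facet normal -0.387 0.901 -0.197
outer loop
vertex 3.854 3.114 -2.651
vertex 4.744 3.215 -3.941
vertex 2.611 2.38 -3.566
endloop
endfacet
facet normal -0.727 -0.430 -0.535
outer loop
vertex 3.5 2.481 -4.856
vertex 4.066 1.166 -4.569
vertex 2.611 2.38 -3.566
endloop
endfacet
facet normal -0.387 0.901 -0.196
outer loop
vertex 2.611 2.38 -3.566
vertex 4.744 3.215 -3.941
vertex 3.5 2.481 -4.856
endloop
endfacet
facet normal 0.567 0.065 -0.821
outer loop
vertex 3.5 2.481 -4.856
vertex 5.309 1.9 -3.654
vertex 4.066 1.166 -4.569
endloop
endfacet
facet normal 0.566 0.064 -0.822
outer loop
vertex 4.744 3.215 -3.941
vertex 5.309 1.9 -3.654
vertex 3.5 2.481 -4.856
endloop
endfacet
facet normal 0.441 0.605 -0.663
outer loop
vertex -2.246 1.238 3.408
vertex -3.002 1.076 2.757
vertex -2.922 1.793 3.464
endloop
endfacet
facet normal 0.458 0.483 0.746
outer loop
vertex -2.246 1.238 3.408
vertex -2.922 1.793 3.464
vertex -3.103 0.065 4.694
endloop
endfacet
facet normal 0.459 0.483 0.746
outer loop
vertex -3.103 0.065 4.694
vertex -2.922 1.793 3.464
vertex -3.779 0.621 4.75
endloop
endfacet
facet normal -0.442 -0.605 0.662
outer loop
vertex -3.103 0.065 4.694
vertex -3.779 0.621 4.75
vertex -3.858 -0.096 4.043
endloop
endfacet
facet normal 0.442 0.604 -0.663
outer loop
vertex -2.922 1.793 3.464
vertex -3.002 1.076 2.757
vertex -3.658 1.809 2.988
endloop
endfacet
facet normal -0.316 0.797 0.515
outer loop
vertex -2.922 1.793 3.464
vertex -3.658 1.809 2.988
vertex -3.779 0.621 4.75
endloop
endfacet
facet normal -0.317 0.796 0.515
outer loop
vertex -3.779 0.621 4.75
vertex -3.658 1.809 2.988
vertex -4.514 0.636 4.274
endloop
endfacet
facet normal -0.442 -0.605 0.663
outer loop
vertex -3.779 0.621 4.75
vertex -4.514 0.636 4.274
vertex -3.858 -0.096 4.043
endloop
endfacet
facet normal 0.442 0.605 -0.663
outer loop
vertex -3.658 1.809 2.988
vertex -3.002 1.076 2.757
vertex -3.899 1.273 2.338
endloop
endfacet
facet normal -0.854 0.510 -0.104
outer loop
vertex -3.658 1.809 2.988
vertex -3.899 1.273 2.338
vertex -4.514 0.636 4.274
endloop
endfacet
facet normal -0.854 0.511 -0.103
outer loop
vertex -4.514 0.636 4.274
vertex -3.899 1.273 2.338
vertex -4.756 0.1 3.624
endloop
endfacet
facet normal -0.441 -0.605 0.663
outer loop
vertex -4.514 0.636 4.274
vertex -4.756 0.1 3.624
vertex -3.858 -0.096 4.043
endloop
endfacet
facet normal 0.442 0.604 -0.663
outer loop
vertex -3.899 1.273 2.338
vertex -3.002 1.076 2.757
vertex -3.465 0.589 2.004
endloop
endfacet
facet normal -0.748 -0.160 -0.644
outer loop
vertex -3.899 1.273 2.338
vertex -3.465 0.589 2.004
vertex -4.756 0.1 3.624
endloop
endfacet
facet normal -0.748 -0.160 -0.644
outer loop
vertex -4.756 0.1 3.624
vertex -3.465 0.589 2.004
vertex -4.322 -0.584 3.29
endloop
endfacet
facet normal -0.441 -0.604 0.663
outer loop
vertex -4.756 0.1 3.624
vertex -4.322 -0.584 3.29
vertex -3.858 -0.096 4.043
endloop
endfacet
facet normal 0.442 0.605 -0.663
outer loop
vertex -3.465 0.589 2.004
vertex -3.002 1.076 2.757
vertex -2.682 0.272 2.237
endloop
endfacet
facet normal -0.079 -0.710 -0.700
outer loop
vertex -3.465 0.589 2.004
vertex -2.682 0.272 2.237
vertex -4.322 -0.584 3.29
endloop
endfacet
facet normal -0.079 -0.710 -0.700
outer loop
vertex -4.322 -0.584 3.29
vertex -2.682 0.272 2.237
vertex -3.538 -0.901 3.523
endloop
endfacet
facet normal -0.441 -0.604 0.663
outer loop
vertex -4.322 -0.584 3.29
vertex -3.538 -0.901 3.523
vertex -3.858 -0.096 4.043
endloop
endfacet
facet normal 0.441 0.605 -0.664
outer loop
vertex -2.682 0.272 2.237
vertex -3.002 1.076 2.757
vertex -2.139 0.561 2.861
endloop
endfacet
facet normal 0.649 -0.725 -0.229
outer loop
vertex -2.682 0.272 2.237
vertex -2.139 0.561 2.861
vertex -3.538 -0.901 3.523
endloop
endfacet
facet normal 0.650 -0.725 -0.228
outer loop
vertex -3.538 -0.901 3.523
vertex -2.139 0.561 2.861
vertex -2.996 -0.612 4.148
endloop
endfacet
facet normal -0.442 -0.604 0.663
outer loop
vertex -3.538 -0.901 3.523
vertex -2.996 -0.612 4.148
vertex -3.858 -0.096 4.043
endloop
endfacet
facet normal 0.441 0.605 -0.663
outer loop
vertex -2.139 0.561 2.861
vertex -3.002 1.076 2.757
vertex -2.246 1.238 3.408
endloop
endfacet
facet normal 0.889 -0.195 0.415
outer loop
vertex -2.139 0.561 2.861
vertex -2.246 1.238 3.408
vertex -2.996 -0.612 4.148
endloop
endfacet
facet normal 0.889 -0.194 0.415
outer loop
vertex -2.996 -0.612 4.148
vertex -2.246 1.238 3.408
vertex -3.103 0.065 4.694
endloop
endfacet
facet normal -0.442 -0.604 0.663
outer loop
vertex -2.996 -0.612 4.148
vertex -3.103 0.065 4.694
vertex -3.858 -0.096 4.043
endloop
endfacet

endsolid


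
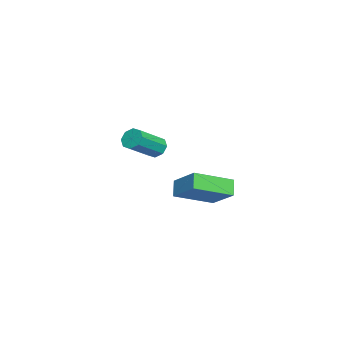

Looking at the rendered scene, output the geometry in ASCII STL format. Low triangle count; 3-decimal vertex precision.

solid 
facet normal -0.664 -0.051 0.746
outer loop
vertex 2.691 2.951 0.222
vertex 1.683 4.684 -0.556
vertex 1.659 1.907 -0.768
endloop
endfacet
facet normal 0.468 -0.806 0.362
outer loop
vertex 2.297 1.956 -1.484
vertex 2.691 2.951 0.222
vertex 1.659 1.907 -0.768
endloop
endfacet
facet normal -0.664 -0.051 0.746
outer loop
vertex 1.659 1.907 -0.768
vertex 1.683 4.684 -0.556
vertex 0.652 3.64 -1.546
endloop
endfacet
facet normal -0.583 -0.590 -0.559
outer loop
vertex 0.652 3.64 -1.546
vertex 2.297 1.956 -1.484
vertex 1.659 1.907 -0.768
endloop
endfacet
facet normal 0.582 0.590 0.559
outer loop
vertex 2.691 2.951 0.222
vertex 2.321 4.733 -1.272
vertex 1.683 4.684 -0.556
endloop
endfacet
facet normal 0.469 -0.806 0.362
outer loop
vertex 3.328 3.0 -0.494
vertex 2.691 2.951 0.222
vertex 2.297 1.956 -1.484
endloop
endfacet
facet normal 0.583 0.590 0.559
outer loop
vertex 3.328 3.0 -0.494
vertex 2.321 4.733 -1.272
vertex 2.691 2.951 0.222
endloop
endfacet
facet normal -0.468 0.806 -0.362
outer loop
vertex 1.683 4.684 -0.556
vertex 2.321 4.733 -1.272
vertex 0.652 3.64 -1.546
endloop
endfacet
facet normal -0.583 -0.590 -0.559
outer loop
vertex 1.289 3.689 -2.262
vertex 2.297 1.956 -1.484
vertex 0.652 3.64 -1.546
endloop
endfacet
facet normal -0.468 0.806 -0.362
outer loop
vertex 0.652 3.64 -1.546
vertex 2.321 4.733 -1.272
vertex 1.289 3.689 -2.262
endloop
endfacet
facet normal 0.664 0.051 -0.746
outer loop
vertex 1.289 3.689 -2.262
vertex 3.328 3.0 -0.494
vertex 2.297 1.956 -1.484
endloop
endfacet
facet normal 0.664 0.051 -0.746
outer loop
vertex 2.321 4.733 -1.272
vertex 3.328 3.0 -0.494
vertex 1.289 3.689 -2.262
endloop
endfacet
facet normal -0.658 0.527 -0.537
outer loop
vertex -3.697 0.304 -1.471
vertex -4.115 0.315 -0.948
vertex -3.62 0.71 -1.167
endloop
endfacet
facet normal 0.738 0.309 -0.600
outer loop
vertex -3.697 0.304 -1.471
vertex -3.62 0.71 -1.167
vertex -2.406 -0.727 -0.416
endloop
endfacet
facet normal 0.738 0.310 -0.599
outer loop
vertex -2.406 -0.727 -0.416
vertex -3.62 0.71 -1.167
vertex -2.33 -0.321 -0.112
endloop
endfacet
facet normal 0.658 -0.526 0.538
outer loop
vertex -2.406 -0.727 -0.416
vertex -2.33 -0.321 -0.112
vertex -2.825 -0.715 0.108
endloop
endfacet
facet normal -0.658 0.526 -0.539
outer loop
vertex -3.62 0.71 -1.167
vertex -4.115 0.315 -0.948
vertex -3.834 0.885 -0.735
endloop
endfacet
facet normal 0.627 0.779 -0.005
outer loop
vertex -3.62 0.71 -1.167
vertex -3.834 0.885 -0.735
vertex -2.33 -0.321 -0.112
endloop
endfacet
facet normal 0.627 0.779 -0.006
outer loop
vertex -2.33 -0.321 -0.112
vertex -3.834 0.885 -0.735
vertex -2.543 -0.146 0.32
endloop
endfacet
facet normal 0.658 -0.527 0.538
outer loop
vertex -2.33 -0.321 -0.112
vertex -2.543 -0.146 0.32
vertex -2.825 -0.715 0.108
endloop
endfacet
facet normal -0.658 0.526 -0.539
outer loop
vertex -3.834 0.885 -0.735
vertex -4.115 0.315 -0.948
vertex -4.212 0.727 -0.428
endloop
endfacet
facet normal 0.149 0.792 0.592
outer loop
vertex -3.834 0.885 -0.735
vertex -4.212 0.727 -0.428
vertex -2.543 -0.146 0.32
endloop
endfacet
facet normal 0.150 0.793 0.591
outer loop
vertex -2.543 -0.146 0.32
vertex -4.212 0.727 -0.428
vertex -2.922 -0.304 0.628
endloop
endfacet
facet normal 0.657 -0.527 0.539
outer loop
vertex -2.543 -0.146 0.32
vertex -2.922 -0.304 0.628
vertex -2.825 -0.715 0.108
endloop
endfacet
facet normal -0.659 0.525 -0.539
outer loop
vertex -4.212 0.727 -0.428
vertex -4.115 0.315 -0.948
vertex -4.534 0.327 -0.424
endloop
endfacet
facet normal -0.416 0.343 0.842
outer loop
vertex -4.212 0.727 -0.428
vertex -4.534 0.327 -0.424
vertex -2.922 -0.304 0.628
endloop
endfacet
facet normal -0.417 0.341 0.843
outer loop
vertex -2.922 -0.304 0.628
vertex -4.534 0.327 -0.424
vertex -3.243 -0.704 0.631
endloop
endfacet
facet normal 0.659 -0.525 0.538
outer loop
vertex -2.922 -0.304 0.628
vertex -3.243 -0.704 0.631
vertex -2.825 -0.715 0.108
endloop
endfacet
facet normal -0.658 0.526 -0.538
outer loop
vertex -4.534 0.327 -0.424
vertex -4.115 0.315 -0.948
vertex -4.61 -0.079 -0.728
endloop
endfacet
facet normal -0.738 -0.311 0.599
outer loop
vertex -4.534 0.327 -0.424
vertex -4.61 -0.079 -0.728
vertex -3.243 -0.704 0.631
endloop
endfacet
facet normal -0.738 -0.309 0.600
outer loop
vertex -3.243 -0.704 0.631
vertex -4.61 -0.079 -0.728
vertex -3.32 -1.11 0.327
endloop
endfacet
facet normal 0.658 -0.527 0.537
outer loop
vertex -3.243 -0.704 0.631
vertex -3.32 -1.11 0.327
vertex -2.825 -0.715 0.108
endloop
endfacet
facet normal -0.658 0.527 -0.538
outer loop
vertex -4.61 -0.079 -0.728
vertex -4.115 0.315 -0.948
vertex -4.397 -0.254 -1.16
endloop
endfacet
facet normal -0.627 -0.779 0.006
outer loop
vertex -4.61 -0.079 -0.728
vertex -4.397 -0.254 -1.16
vertex -3.32 -1.11 0.327
endloop
endfacet
facet normal -0.627 -0.779 0.005
outer loop
vertex -3.32 -1.11 0.327
vertex -4.397 -0.254 -1.16
vertex -3.106 -1.285 -0.105
endloop
endfacet
facet normal 0.658 -0.526 0.539
outer loop
vertex -3.32 -1.11 0.327
vertex -3.106 -1.285 -0.105
vertex -2.825 -0.715 0.108
endloop
endfacet
facet normal -0.657 0.527 -0.539
outer loop
vertex -4.397 -0.254 -1.16
vertex -4.115 0.315 -0.948
vertex -4.018 -0.096 -1.468
endloop
endfacet
facet normal -0.150 -0.793 -0.591
outer loop
vertex -4.397 -0.254 -1.16
vertex -4.018 -0.096 -1.468
vertex -3.106 -1.285 -0.105
endloop
endfacet
facet normal -0.149 -0.792 -0.591
outer loop
vertex -3.106 -1.285 -0.105
vertex -4.018 -0.096 -1.468
vertex -2.728 -1.127 -0.412
endloop
endfacet
facet normal 0.658 -0.526 0.539
outer loop
vertex -3.106 -1.285 -0.105
vertex -2.728 -1.127 -0.412
vertex -2.825 -0.715 0.108
endloop
endfacet
facet normal -0.659 0.525 -0.538
outer loop
vertex -4.018 -0.096 -1.468
vertex -4.115 0.315 -0.948
vertex -3.697 0.304 -1.471
endloop
endfacet
facet normal 0.417 -0.341 -0.842
outer loop
vertex -4.018 -0.096 -1.468
vertex -3.697 0.304 -1.471
vertex -2.728 -1.127 -0.412
endloop
endfacet
facet normal 0.415 -0.343 -0.843
outer loop
vertex -2.728 -1.127 -0.412
vertex -3.697 0.304 -1.471
vertex -2.406 -0.727 -0.416
endloop
endfacet
facet normal 0.659 -0.525 0.539
outer loop
vertex -2.728 -1.127 -0.412
vertex -2.406 -0.727 -0.416
vertex -2.825 -0.715 0.108
endloop
endfacet

endsolid


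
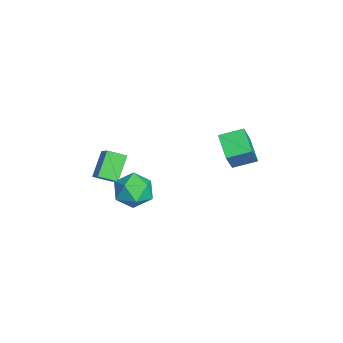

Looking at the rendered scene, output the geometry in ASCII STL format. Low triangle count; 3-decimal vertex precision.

solid 
facet normal -0.247 0.624 0.742
outer loop
vertex -0.656 -1.042 -1.239
vertex -0.559 -1.941 -0.451
vertex 0.395 -1.261 -0.705
endloop
endfacet
facet normal 0.092 0.972 0.218
outer loop
vertex -0.656 -1.042 -1.239
vertex 0.395 -1.261 -0.705
vertex 0.36 -0.996 -1.874
endloop
endfacet
facet normal -0.280 0.880 -0.385
outer loop
vertex -0.656 -1.042 -1.239
vertex 0.36 -0.996 -1.874
vertex -0.616 -1.511 -2.341
endloop
endfacet
facet normal -0.849 0.475 -0.233
outer loop
vertex -0.656 -1.042 -1.239
vertex -0.616 -1.511 -2.341
vertex -1.184 -2.095 -1.462
endloop
endfacet
facet normal -0.828 0.317 0.463
outer loop
vertex -0.656 -1.042 -1.239
vertex -1.184 -2.095 -1.462
vertex -0.559 -1.941 -0.451
endloop
endfacet
facet normal 0.732 0.669 0.130
outer loop
vertex 0.36 -0.996 -1.874
vertex 0.395 -1.261 -0.705
vertex 1.084 -1.865 -1.478
endloop
endfacet
facet normal 0.185 0.106 0.977
outer loop
vertex 0.395 -1.261 -0.705
vertex -0.559 -1.941 -0.451
vertex 0.516 -2.449 -0.599
endloop
endfacet
facet normal -0.756 -0.390 0.526
outer loop
vertex -0.559 -1.941 -0.451
vertex -1.184 -2.095 -1.462
vertex -0.46 -2.964 -1.066
endloop
endfacet
facet normal -0.789 -0.134 -0.599
outer loop
vertex -1.184 -2.095 -1.462
vertex -0.616 -1.511 -2.341
vertex -0.495 -2.699 -2.235
endloop
endfacet
facet normal 0.130 0.520 -0.844
outer loop
vertex -0.616 -1.511 -2.341
vertex 0.36 -0.996 -1.874
vertex 0.459 -2.019 -2.489
endloop
endfacet
facet normal 0.849 -0.475 0.233
outer loop
vertex 0.556 -2.918 -1.701
vertex 1.084 -1.865 -1.478
vertex 0.516 -2.449 -0.599
endloop
endfacet
facet normal 0.280 -0.880 0.385
outer loop
vertex 0.556 -2.918 -1.701
vertex 0.516 -2.449 -0.599
vertex -0.46 -2.964 -1.066
endloop
endfacet
facet normal -0.092 -0.972 -0.218
outer loop
vertex 0.556 -2.918 -1.701
vertex -0.46 -2.964 -1.066
vertex -0.495 -2.699 -2.235
endloop
endfacet
facet normal 0.247 -0.624 -0.742
outer loop
vertex 0.556 -2.918 -1.701
vertex -0.495 -2.699 -2.235
vertex 0.459 -2.019 -2.489
endloop
endfacet
facet normal 0.828 -0.317 -0.463
outer loop
vertex 0.556 -2.918 -1.701
vertex 0.459 -2.019 -2.489
vertex 1.084 -1.865 -1.478
endloop
endfacet
facet normal 0.789 0.134 0.599
outer loop
vertex 0.516 -2.449 -0.599
vertex 1.084 -1.865 -1.478
vertex 0.395 -1.261 -0.705
endloop
endfacet
facet normal -0.130 -0.520 0.844
outer loop
vertex -0.46 -2.964 -1.066
vertex 0.516 -2.449 -0.599
vertex -0.559 -1.941 -0.451
endloop
endfacet
facet normal -0.732 -0.669 -0.130
outer loop
vertex -0.495 -2.699 -2.235
vertex -0.46 -2.964 -1.066
vertex -1.184 -2.095 -1.462
endloop
endfacet
facet normal -0.185 -0.106 -0.977
outer loop
vertex 0.459 -2.019 -2.489
vertex -0.495 -2.699 -2.235
vertex -0.616 -1.511 -2.341
endloop
endfacet
facet normal 0.756 0.390 -0.526
outer loop
vertex 1.084 -1.865 -1.478
vertex 0.459 -2.019 -2.489
vertex 0.36 -0.996 -1.874
endloop
endfacet
facet normal -0.496 0.231 -0.837
outer loop
vertex -3.464 3.024 -0.701
vertex -3.543 4.397 -0.275
vertex -2.034 3.342 -1.46
endloop
endfacet
facet normal 0.055 -0.954 -0.296
outer loop
vertex -1.137 2.923 0.055
vertex -3.464 3.024 -0.701
vertex -2.034 3.342 -1.46
endloop
endfacet
facet normal -0.496 0.231 -0.837
outer loop
vertex -2.034 3.342 -1.46
vertex -3.543 4.397 -0.275
vertex -2.113 4.715 -1.034
endloop
endfacet
facet normal 0.867 0.193 -0.460
outer loop
vertex -2.113 4.715 -1.034
vertex -1.137 2.923 0.055
vertex -2.034 3.342 -1.46
endloop
endfacet
facet normal -0.867 -0.193 0.460
outer loop
vertex -3.464 3.024 -0.701
vertex -2.646 3.978 1.24
vertex -3.543 4.397 -0.275
endloop
endfacet
facet normal 0.055 -0.954 -0.296
outer loop
vertex -2.567 2.605 0.814
vertex -3.464 3.024 -0.701
vertex -1.137 2.923 0.055
endloop
endfacet
facet normal -0.867 -0.193 0.460
outer loop
vertex -2.567 2.605 0.814
vertex -2.646 3.978 1.24
vertex -3.464 3.024 -0.701
endloop
endfacet
facet normal -0.055 0.954 0.296
outer loop
vertex -3.543 4.397 -0.275
vertex -2.646 3.978 1.24
vertex -2.113 4.715 -1.034
endloop
endfacet
facet normal 0.867 0.193 -0.460
outer loop
vertex -1.216 4.296 0.481
vertex -1.137 2.923 0.055
vertex -2.113 4.715 -1.034
endloop
endfacet
facet normal -0.055 0.954 0.296
outer loop
vertex -2.113 4.715 -1.034
vertex -2.646 3.978 1.24
vertex -1.216 4.296 0.481
endloop
endfacet
facet normal 0.496 -0.231 0.837
outer loop
vertex -1.216 4.296 0.481
vertex -2.567 2.605 0.814
vertex -1.137 2.923 0.055
endloop
endfacet
facet normal 0.496 -0.231 0.837
outer loop
vertex -2.646 3.978 1.24
vertex -2.567 2.605 0.814
vertex -1.216 4.296 0.481
endloop
endfacet
facet normal -0.652 0.306 0.693
outer loop
vertex -1.717 -3.278 0.466
vertex -1.67 -2.239 0.051
vertex -2.784 -3.578 -0.405
endloop
endfacet
facet normal -0.041 -0.928 0.370
outer loop
vertex -1.67 -4.101 -1.591
vertex -1.717 -3.278 0.466
vertex -2.784 -3.578 -0.405
endloop
endfacet
facet normal -0.651 0.305 0.695
outer loop
vertex -2.784 -3.578 -0.405
vertex -1.67 -2.239 0.051
vertex -2.738 -2.538 -0.819
endloop
endfacet
facet normal -0.757 -0.212 -0.618
outer loop
vertex -2.738 -2.538 -0.819
vertex -1.67 -4.101 -1.591
vertex -2.784 -3.578 -0.405
endloop
endfacet
facet normal 0.757 0.212 0.618
outer loop
vertex -1.717 -3.278 0.466
vertex -0.556 -2.762 -1.135
vertex -1.67 -2.239 0.051
endloop
endfacet
facet normal -0.042 -0.928 0.370
outer loop
vertex -0.602 -3.802 -0.721
vertex -1.717 -3.278 0.466
vertex -1.67 -4.101 -1.591
endloop
endfacet
facet normal 0.757 0.212 0.618
outer loop
vertex -0.602 -3.802 -0.721
vertex -0.556 -2.762 -1.135
vertex -1.717 -3.278 0.466
endloop
endfacet
facet normal 0.042 0.928 -0.370
outer loop
vertex -1.67 -2.239 0.051
vertex -0.556 -2.762 -1.135
vertex -2.738 -2.538 -0.819
endloop
endfacet
facet normal -0.757 -0.212 -0.618
outer loop
vertex -1.623 -3.062 -2.006
vertex -1.67 -4.101 -1.591
vertex -2.738 -2.538 -0.819
endloop
endfacet
facet normal 0.042 0.928 -0.371
outer loop
vertex -2.738 -2.538 -0.819
vertex -0.556 -2.762 -1.135
vertex -1.623 -3.062 -2.006
endloop
endfacet
facet normal 0.651 -0.307 -0.694
outer loop
vertex -1.623 -3.062 -2.006
vertex -0.602 -3.802 -0.721
vertex -1.67 -4.101 -1.591
endloop
endfacet
facet normal 0.652 -0.305 -0.694
outer loop
vertex -0.556 -2.762 -1.135
vertex -0.602 -3.802 -0.721
vertex -1.623 -3.062 -2.006
endloop
endfacet

endsolid


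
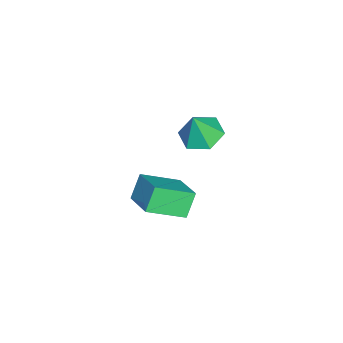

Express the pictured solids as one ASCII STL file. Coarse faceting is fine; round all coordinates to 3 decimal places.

solid 
facet normal -0.543 0.204 0.815
outer loop
vertex 2.576 -3.193 -2.336
vertex 3.728 -2.377 -1.772
vertex 1.947 -1.768 -3.112
endloop
endfacet
facet normal -0.758 -0.537 -0.371
outer loop
vertex 2.572 -2.003 -4.048
vertex 2.576 -3.193 -2.336
vertex 1.947 -1.768 -3.112
endloop
endfacet
facet normal -0.543 0.204 0.815
outer loop
vertex 1.947 -1.768 -3.112
vertex 3.728 -2.377 -1.772
vertex 3.099 -0.953 -2.548
endloop
endfacet
facet normal -0.361 0.819 -0.446
outer loop
vertex 3.099 -0.953 -2.548
vertex 2.572 -2.003 -4.048
vertex 1.947 -1.768 -3.112
endloop
endfacet
facet normal 0.361 -0.819 0.447
outer loop
vertex 2.576 -3.193 -2.336
vertex 4.353 -2.612 -2.708
vertex 3.728 -2.377 -1.772
endloop
endfacet
facet normal -0.757 -0.537 -0.371
outer loop
vertex 3.201 -3.427 -3.272
vertex 2.576 -3.193 -2.336
vertex 2.572 -2.003 -4.048
endloop
endfacet
facet normal 0.361 -0.819 0.446
outer loop
vertex 3.201 -3.427 -3.272
vertex 4.353 -2.612 -2.708
vertex 2.576 -3.193 -2.336
endloop
endfacet
facet normal 0.758 0.537 0.371
outer loop
vertex 3.728 -2.377 -1.772
vertex 4.353 -2.612 -2.708
vertex 3.099 -0.953 -2.548
endloop
endfacet
facet normal -0.362 0.819 -0.446
outer loop
vertex 3.724 -1.187 -3.484
vertex 2.572 -2.003 -4.048
vertex 3.099 -0.953 -2.548
endloop
endfacet
facet normal 0.758 0.537 0.372
outer loop
vertex 3.099 -0.953 -2.548
vertex 4.353 -2.612 -2.708
vertex 3.724 -1.187 -3.484
endloop
endfacet
facet normal 0.543 -0.204 -0.814
outer loop
vertex 3.724 -1.187 -3.484
vertex 3.201 -3.427 -3.272
vertex 2.572 -2.003 -4.048
endloop
endfacet
facet normal 0.543 -0.204 -0.815
outer loop
vertex 4.353 -2.612 -2.708
vertex 3.201 -3.427 -3.272
vertex 3.724 -1.187 -3.484
endloop
endfacet
facet normal -0.276 0.186 -0.943
outer loop
vertex 3.467 -0.375 0.764
vertex 2.716 -0.836 0.893
vertex 2.736 0.038 1.06
endloop
endfacet
facet normal 0.571 0.656 0.494
outer loop
vertex 3.467 -0.375 0.764
vertex 2.736 0.038 1.06
vertex 3.084 -1.084 2.147
endloop
endfacet
facet normal -0.276 0.186 -0.943
outer loop
vertex 2.736 0.038 1.06
vertex 2.716 -0.836 0.893
vertex 1.986 -0.423 1.188
endloop
endfacet
facet normal -0.261 0.629 0.733
outer loop
vertex 2.736 0.038 1.06
vertex 1.986 -0.423 1.188
vertex 3.084 -1.084 2.147
endloop
endfacet
facet normal -0.276 0.185 -0.943
outer loop
vertex 1.986 -0.423 1.188
vertex 2.716 -0.836 0.893
vertex 1.966 -1.297 1.022
endloop
endfacet
facet normal -0.693 -0.119 0.711
outer loop
vertex 1.986 -0.423 1.188
vertex 1.966 -1.297 1.022
vertex 3.084 -1.084 2.147
endloop
endfacet
facet normal -0.277 0.186 -0.943
outer loop
vertex 1.966 -1.297 1.022
vertex 2.716 -0.836 0.893
vertex 2.697 -1.71 0.726
endloop
endfacet
facet normal -0.293 -0.843 0.451
outer loop
vertex 1.966 -1.297 1.022
vertex 2.697 -1.71 0.726
vertex 3.084 -1.084 2.147
endloop
endfacet
facet normal -0.277 0.186 -0.943
outer loop
vertex 2.697 -1.71 0.726
vertex 2.716 -0.836 0.893
vertex 3.447 -1.249 0.597
endloop
endfacet
facet normal 0.538 -0.816 0.213
outer loop
vertex 2.697 -1.71 0.726
vertex 3.447 -1.249 0.597
vertex 3.084 -1.084 2.147
endloop
endfacet
facet normal -0.276 0.186 -0.943
outer loop
vertex 3.447 -1.249 0.597
vertex 2.716 -0.836 0.893
vertex 3.467 -0.375 0.764
endloop
endfacet
facet normal 0.970 -0.067 0.234
outer loop
vertex 3.447 -1.249 0.597
vertex 3.467 -0.375 0.764
vertex 3.084 -1.084 2.147
endloop
endfacet

endsolid


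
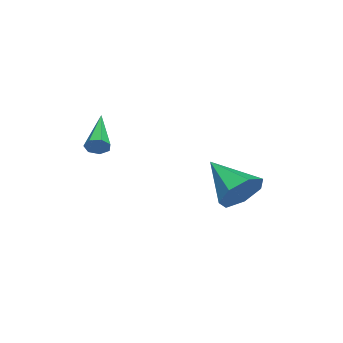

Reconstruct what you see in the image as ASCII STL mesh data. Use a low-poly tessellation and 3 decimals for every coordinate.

solid 
facet normal 0.518 0.705 -0.484
outer loop
vertex 0.099 3.2 -2.494
vertex -0.766 3.496 -2.989
vertex -0.387 3.839 -2.083
endloop
endfacet
facet normal 0.390 -0.269 0.880
outer loop
vertex 0.099 3.2 -2.494
vertex -0.387 3.839 -2.083
vertex -1.834 2.044 -1.991
endloop
endfacet
facet normal 0.519 0.705 -0.484
outer loop
vertex -0.387 3.839 -2.083
vertex -0.766 3.496 -2.989
vertex -1.159 4.221 -2.354
endloop
endfacet
facet normal -0.221 0.227 0.949
outer loop
vertex -0.387 3.839 -2.083
vertex -1.159 4.221 -2.354
vertex -1.834 2.044 -1.991
endloop
endfacet
facet normal 0.518 0.705 -0.484
outer loop
vertex -1.159 4.221 -2.354
vertex -0.766 3.496 -2.989
vertex -1.635 4.056 -3.103
endloop
endfacet
facet normal -0.828 0.332 0.453
outer loop
vertex -1.159 4.221 -2.354
vertex -1.635 4.056 -3.103
vertex -1.834 2.044 -1.991
endloop
endfacet
facet normal 0.518 0.705 -0.484
outer loop
vertex -1.635 4.056 -3.103
vertex -0.766 3.496 -2.989
vertex -1.457 3.47 -3.766
endloop
endfacet
facet normal -0.972 -0.032 -0.232
outer loop
vertex -1.635 4.056 -3.103
vertex -1.457 3.47 -3.766
vertex -1.834 2.044 -1.991
endloop
endfacet
facet normal 0.518 0.705 -0.484
outer loop
vertex -1.457 3.47 -3.766
vertex -0.766 3.496 -2.989
vertex -0.758 2.904 -3.843
endloop
endfacet
facet normal -0.545 -0.593 -0.592
outer loop
vertex -1.457 3.47 -3.766
vertex -0.758 2.904 -3.843
vertex -1.834 2.044 -1.991
endloop
endfacet
facet normal 0.519 0.705 -0.484
outer loop
vertex -0.758 2.904 -3.843
vertex -0.766 3.496 -2.989
vertex -0.066 2.783 -3.277
endloop
endfacet
facet normal 0.129 -0.926 -0.355
outer loop
vertex -0.758 2.904 -3.843
vertex -0.066 2.783 -3.277
vertex -1.834 2.044 -1.991
endloop
endfacet
facet normal 0.518 0.705 -0.485
outer loop
vertex -0.066 2.783 -3.277
vertex -0.766 3.496 -2.989
vertex 0.099 3.2 -2.494
endloop
endfacet
facet normal 0.546 -0.782 0.301
outer loop
vertex -0.066 2.783 -3.277
vertex 0.099 3.2 -2.494
vertex -1.834 2.044 -1.991
endloop
endfacet
facet normal 0.895 0.186 -0.404
outer loop
vertex 1.354 -1.748 0.086
vertex 1.128 -1.51 -0.305
vertex 1.287 -1.313 0.138
endloop
endfacet
facet normal 0.213 -0.084 0.973
outer loop
vertex 1.354 -1.748 0.086
vertex 1.287 -1.313 0.138
vertex -0.708 -1.89 0.525
endloop
endfacet
facet normal 0.896 0.186 -0.404
outer loop
vertex 1.287 -1.313 0.138
vertex 1.128 -1.51 -0.305
vertex 1.101 -1.027 -0.143
endloop
endfacet
facet normal -0.055 0.681 0.730
outer loop
vertex 1.287 -1.313 0.138
vertex 1.101 -1.027 -0.143
vertex -0.708 -1.89 0.525
endloop
endfacet
facet normal 0.896 0.186 -0.404
outer loop
vertex 1.101 -1.027 -0.143
vertex 1.128 -1.51 -0.305
vertex 0.935 -1.104 -0.546
endloop
endfacet
facet normal -0.429 0.903 0.004
outer loop
vertex 1.101 -1.027 -0.143
vertex 0.935 -1.104 -0.546
vertex -0.708 -1.89 0.525
endloop
endfacet
facet normal 0.895 0.185 -0.405
outer loop
vertex 0.935 -1.104 -0.546
vertex 1.128 -1.51 -0.305
vertex 0.914 -1.486 -0.767
endloop
endfacet
facet normal -0.628 0.415 -0.658
outer loop
vertex 0.935 -1.104 -0.546
vertex 0.914 -1.486 -0.767
vertex -0.708 -1.89 0.525
endloop
endfacet
facet normal 0.895 0.187 -0.405
outer loop
vertex 0.914 -1.486 -0.767
vertex 1.128 -1.51 -0.305
vertex 1.055 -1.886 -0.64
endloop
endfacet
facet normal -0.500 -0.417 -0.759
outer loop
vertex 0.914 -1.486 -0.767
vertex 1.055 -1.886 -0.64
vertex -0.708 -1.89 0.525
endloop
endfacet
facet normal 0.896 0.186 -0.404
outer loop
vertex 1.055 -1.886 -0.64
vertex 1.128 -1.51 -0.305
vertex 1.25 -2.003 -0.261
endloop
endfacet
facet normal -0.145 -0.964 -0.223
outer loop
vertex 1.055 -1.886 -0.64
vertex 1.25 -2.003 -0.261
vertex -0.708 -1.89 0.525
endloop
endfacet
facet normal 0.895 0.185 -0.405
outer loop
vertex 1.25 -2.003 -0.261
vertex 1.128 -1.51 -0.305
vertex 1.354 -1.748 0.086
endloop
endfacet
facet normal 0.173 -0.818 0.549
outer loop
vertex 1.25 -2.003 -0.261
vertex 1.354 -1.748 0.086
vertex -0.708 -1.89 0.525
endloop
endfacet

endsolid
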